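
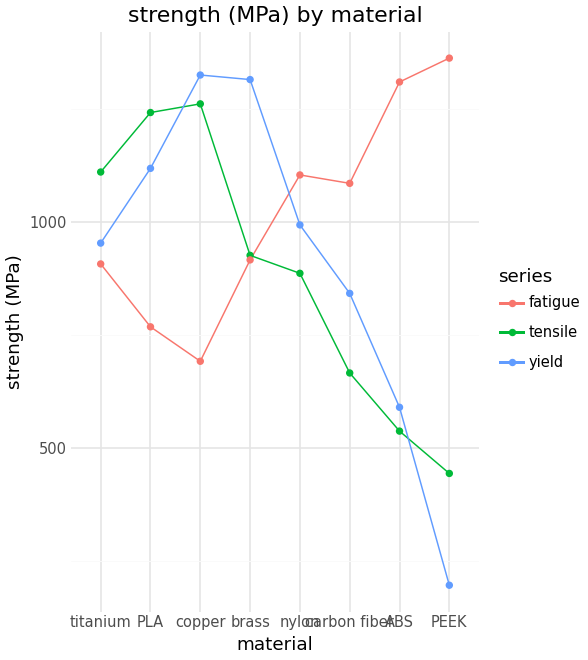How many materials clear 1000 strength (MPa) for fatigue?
Above 1000: nylon, carbon fiber, ABS, PEEK.

4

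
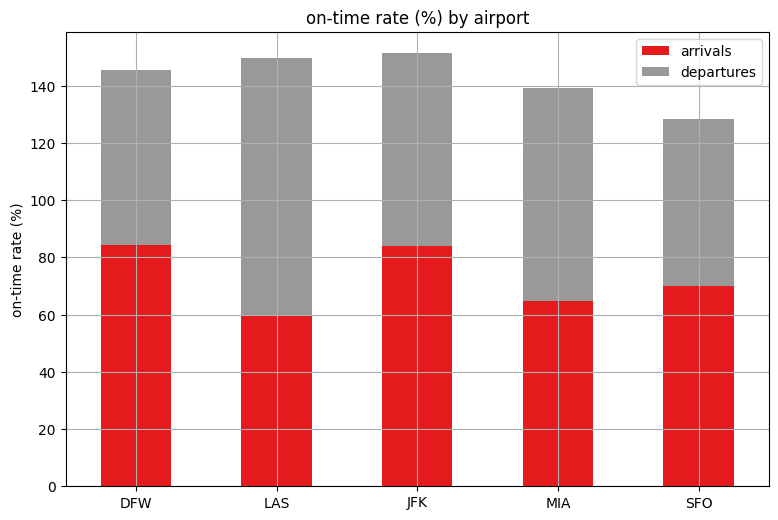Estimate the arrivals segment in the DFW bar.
arrivals top ≈ 80, bottom ≈ 0; segment ≈ 80.

≈ 80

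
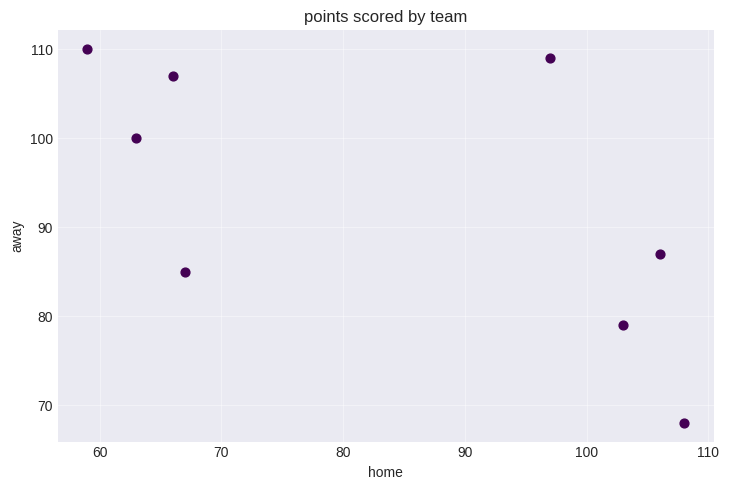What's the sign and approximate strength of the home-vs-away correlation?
Points are negatively correlated; moderate (|r| ≈ 0.6).

negative, moderate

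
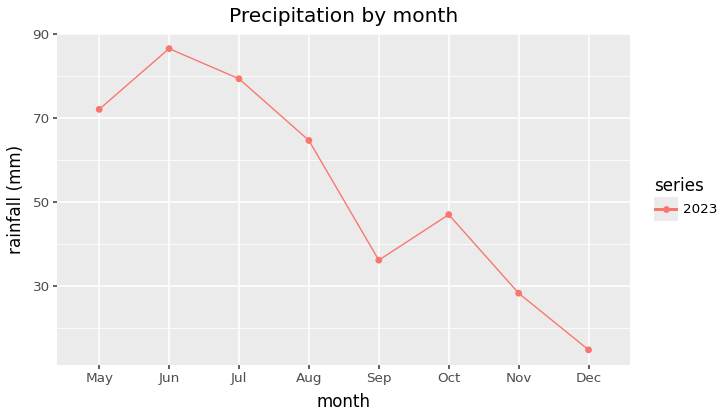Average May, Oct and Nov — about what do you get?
≈ 50

(70 + 50 + 30) / 3 ≈ 50.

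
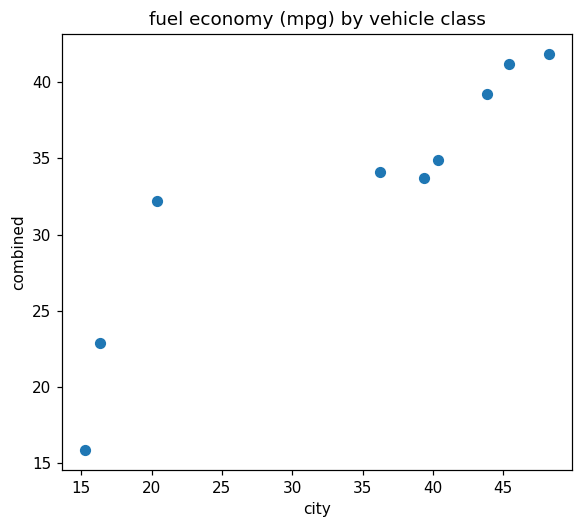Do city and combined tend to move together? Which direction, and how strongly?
Points are positively correlated; strong (|r| ≈ 0.9).

positive, strong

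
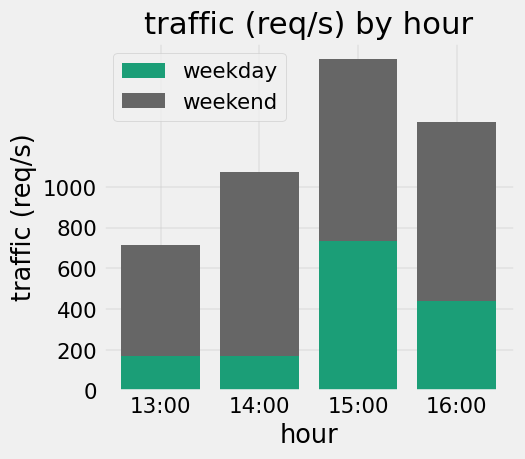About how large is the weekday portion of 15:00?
weekday top ≈ 800, bottom ≈ 0; segment ≈ 800.

≈ 800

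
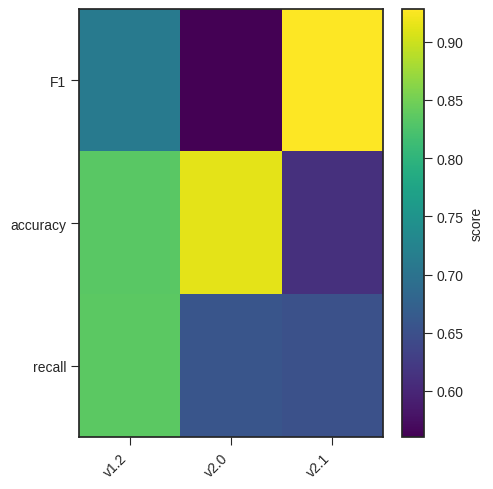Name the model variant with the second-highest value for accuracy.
v1.2

Top 3 for accuracy: v2.0 ≈ 0.90, v1.2 ≈ 0.85, v2.1 ≈ 0.60.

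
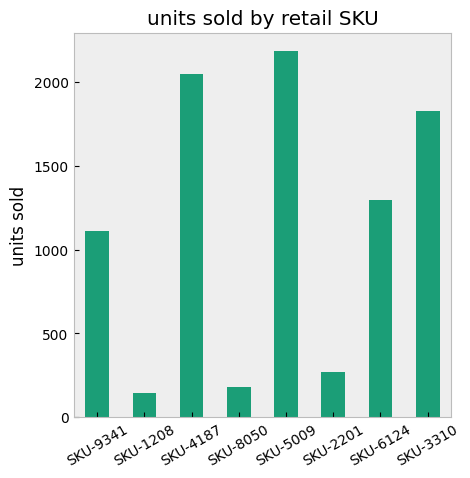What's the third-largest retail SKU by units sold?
SKU-3310

Top 4: SKU-5009 ≈ 2200, SKU-4187 ≈ 2000, SKU-3310 ≈ 1800, SKU-6124 ≈ 1200.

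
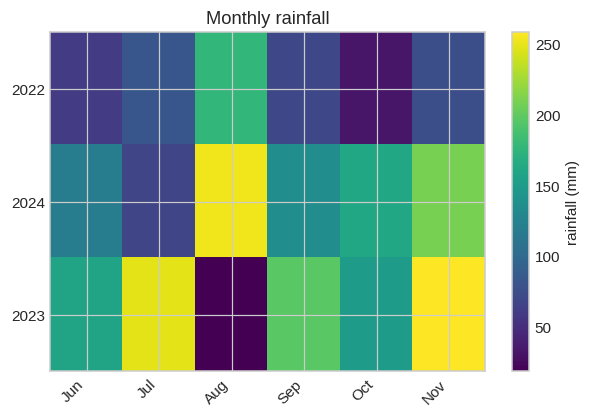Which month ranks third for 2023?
Sep

Top 4 for 2023: Nov ≈ 260, Jul ≈ 240, Sep ≈ 200, Jun ≈ 160.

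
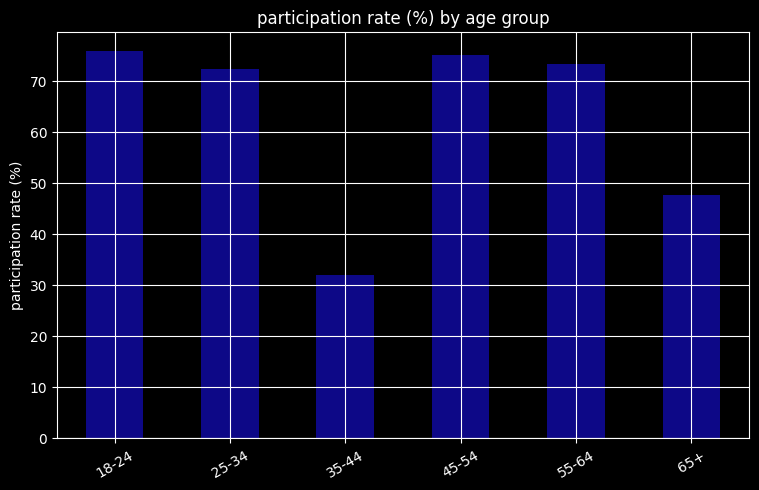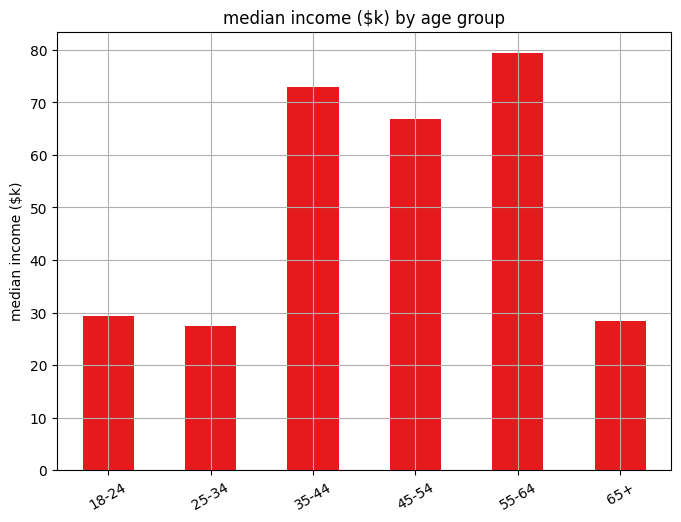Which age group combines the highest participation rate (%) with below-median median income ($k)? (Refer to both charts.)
Chart 2 median median income ($k) ≈ 50; below-median age groups: 18-24, 25-34, 65+. Among those, 18-24 has the highest participation rate (%) (≈ 80).

18-24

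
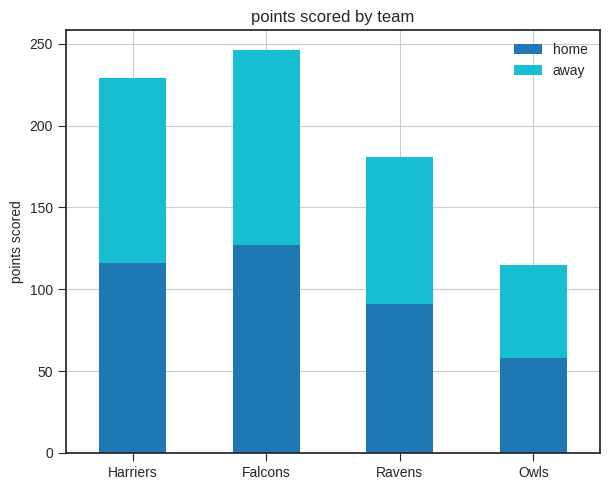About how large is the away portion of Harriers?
away top ≈ 225, bottom ≈ 125; segment ≈ 100.

≈ 100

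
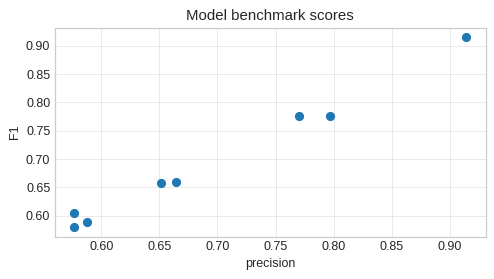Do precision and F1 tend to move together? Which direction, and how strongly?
positive, strong

Points are positively correlated; strong (|r| ≈ 1.0).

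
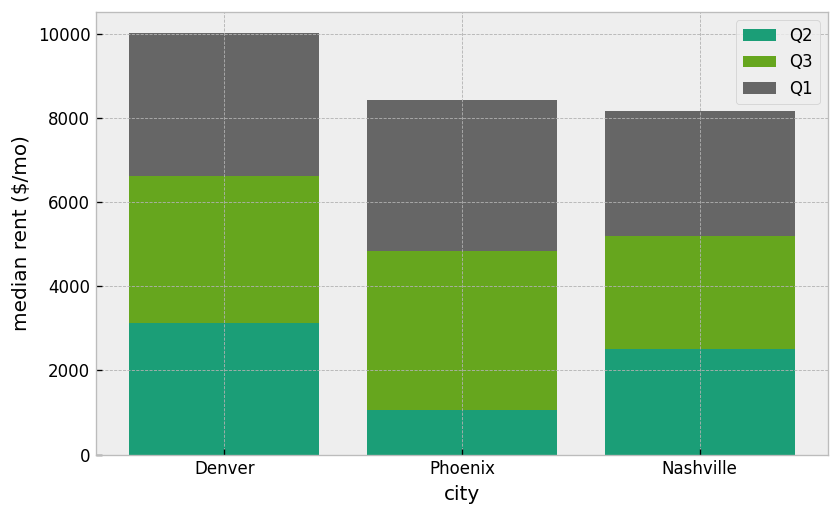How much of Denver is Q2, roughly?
≈ 3000

Q2 top ≈ 3000, bottom ≈ 0; segment ≈ 3000.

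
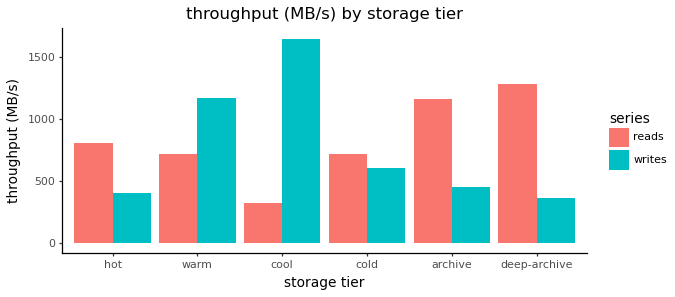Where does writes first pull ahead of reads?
warm

hot: writes ≈ 400 vs reads ≈ 800 (not yet); warm: writes ≈ 1200 vs reads ≈ 800 (first crossover).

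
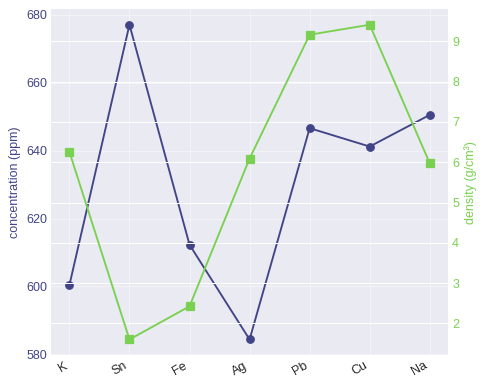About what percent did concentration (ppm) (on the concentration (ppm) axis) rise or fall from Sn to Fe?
≈ -10.3%

Sn ≈ 680, Fe ≈ 610; (610 − 680) / 680 ≈ -10.3%.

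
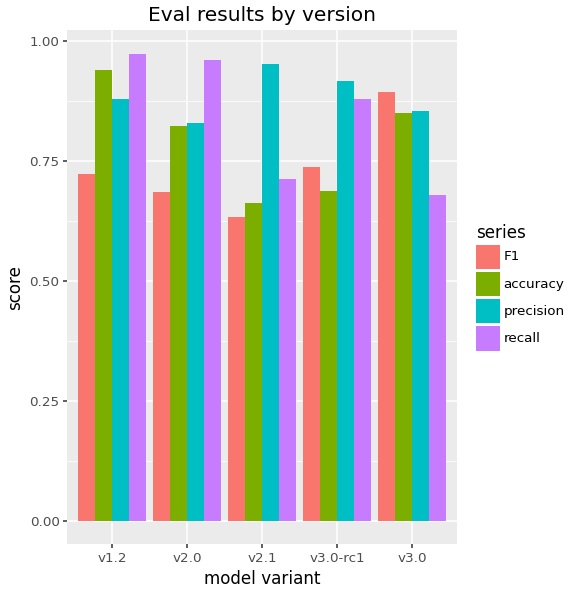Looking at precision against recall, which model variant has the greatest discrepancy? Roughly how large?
v2.1: precision ≈ 1.0, recall ≈ 0.7 → gap ≈ 0.3. Next-largest (v3.0) is only ≈ 0.2.

v2.1, ≈ 0.3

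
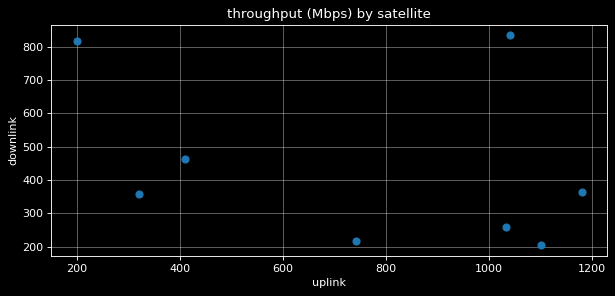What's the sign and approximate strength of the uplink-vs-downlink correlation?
negative, weak

Points are negatively correlated; weak (|r| ≈ 0.3).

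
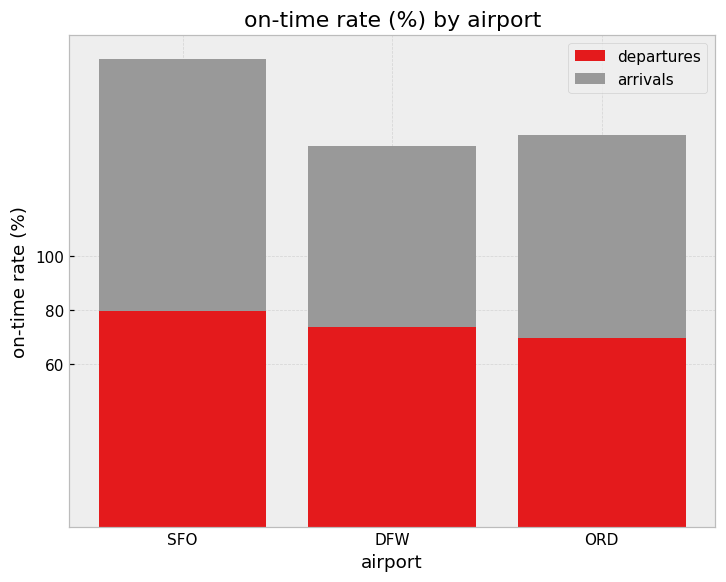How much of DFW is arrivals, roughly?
arrivals top ≈ 140, bottom ≈ 80; segment ≈ 60.

≈ 60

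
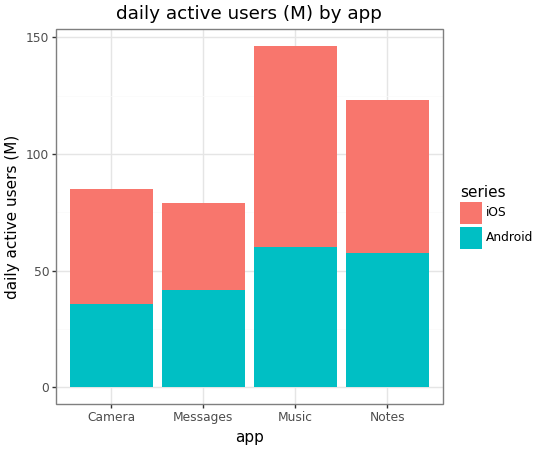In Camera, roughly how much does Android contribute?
Android top ≈ 40, bottom ≈ 0; segment ≈ 40.

≈ 40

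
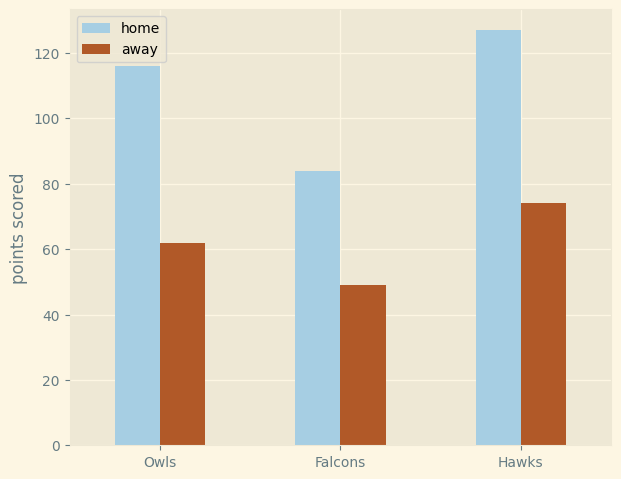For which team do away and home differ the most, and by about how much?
Owls: away ≈ 60, home ≈ 120 → gap ≈ 60. Next-largest (Hawks) is only ≈ 40.

Owls, ≈ 60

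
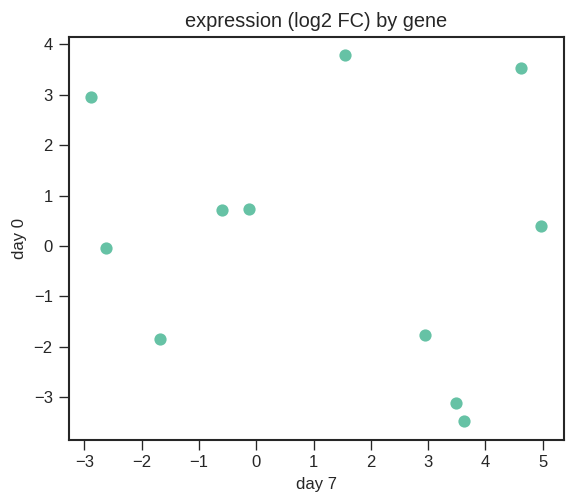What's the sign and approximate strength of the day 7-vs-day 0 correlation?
Points are roughly uncorrelated; weak (|r| ≈ 0.2).

no clear correlation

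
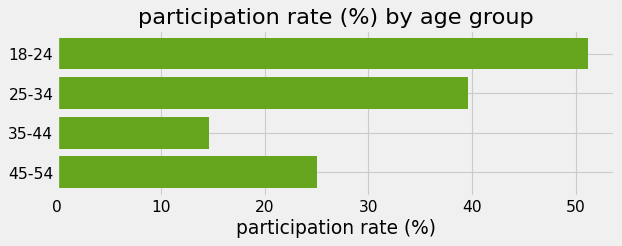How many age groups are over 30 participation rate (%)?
Above 30: 18-24, 25-34.

2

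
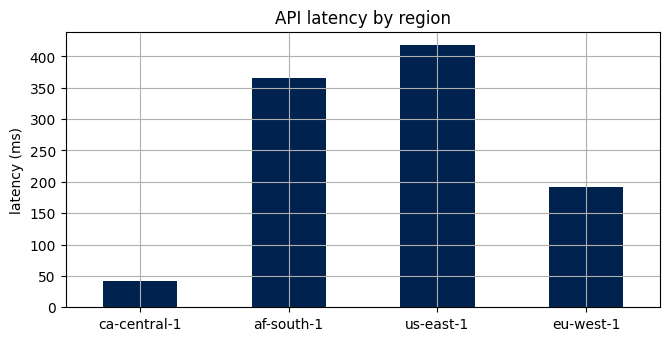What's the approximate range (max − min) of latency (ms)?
≈ 350

Max us-east-1 ≈ 400, min ca-central-1 ≈ 50; range ≈ 350.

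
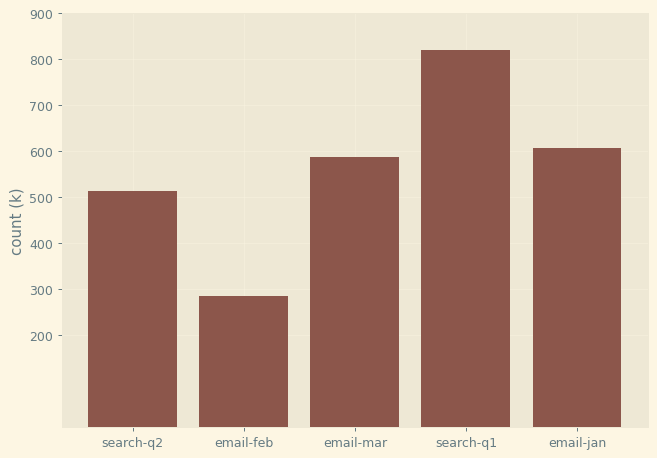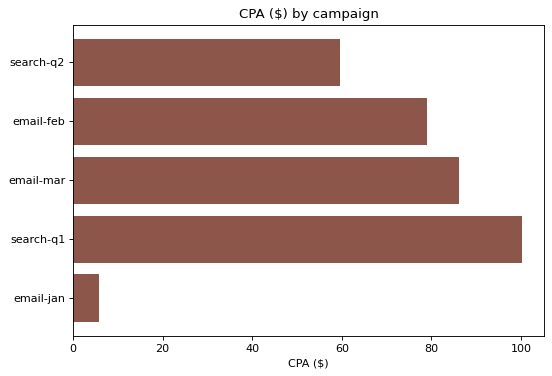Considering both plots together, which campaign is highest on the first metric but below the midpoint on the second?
email-jan

Chart 2 median CPA ($) ≈ 80; below-median campaigns: search-q2, email-jan. Among those, email-jan has the highest count (k) (≈ 600).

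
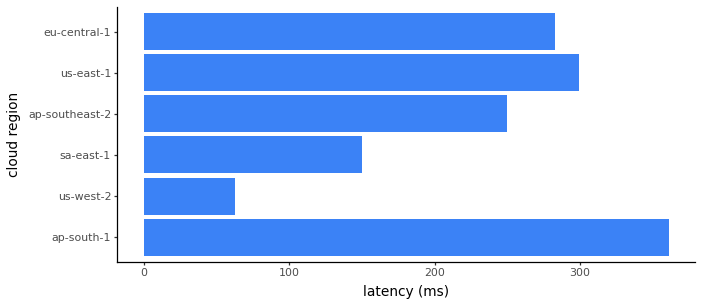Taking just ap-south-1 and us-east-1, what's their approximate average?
(350 + 300) / 2 ≈ 325.

≈ 325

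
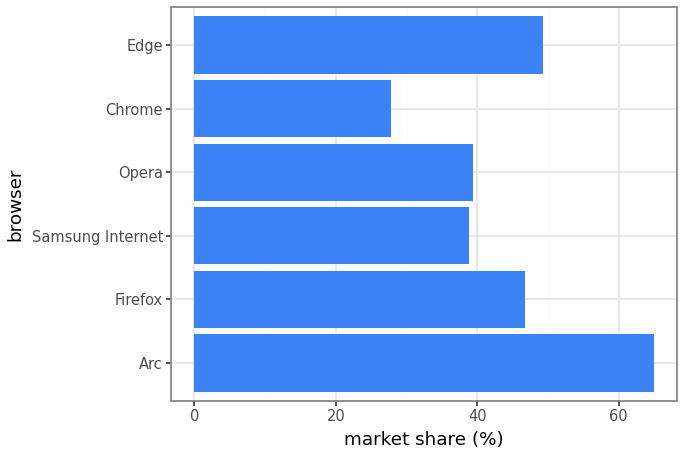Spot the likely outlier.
Arc ≈ 60; the rest sit between ≈ 30 and ≈ 50.

Arc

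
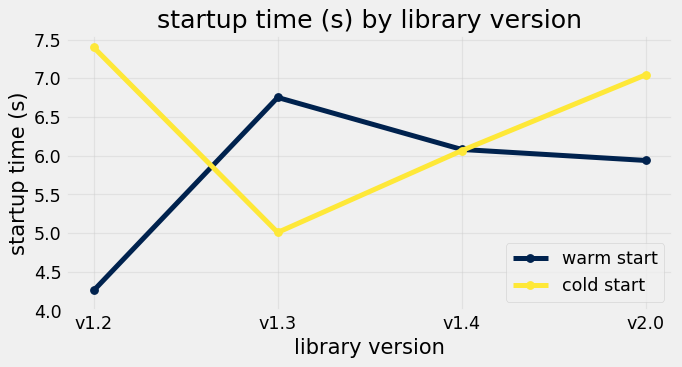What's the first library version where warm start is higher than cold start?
v1.2: warm start ≈ 4.5 vs cold start ≈ 7.5 (not yet); v1.3: warm start ≈ 7.0 vs cold start ≈ 5.0 (first crossover).

v1.3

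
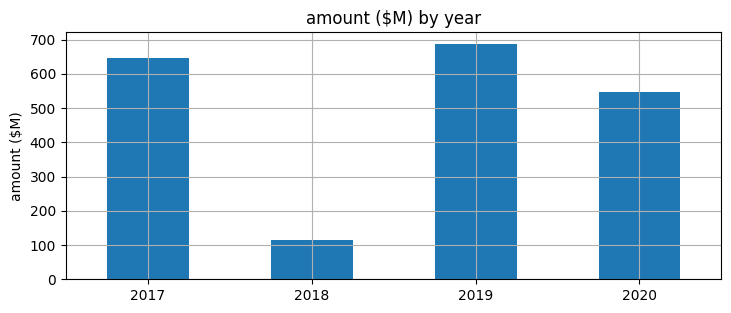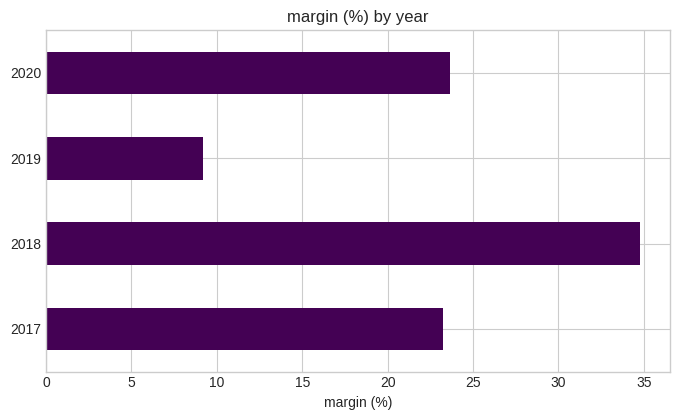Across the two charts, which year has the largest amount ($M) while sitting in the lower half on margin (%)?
Chart 2 median margin (%) ≈ 25; below-median years: 2017, 2019. Among those, 2019 has the highest amount ($M) (≈ 700).

2019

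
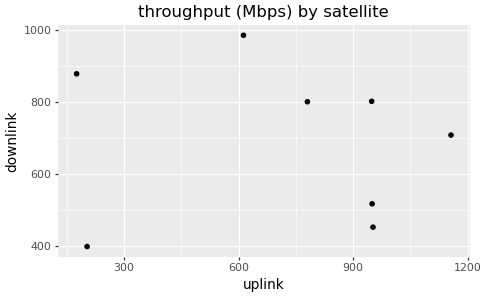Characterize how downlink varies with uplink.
no clear correlation

Points are roughly uncorrelated; weak (|r| ≈ 0.1).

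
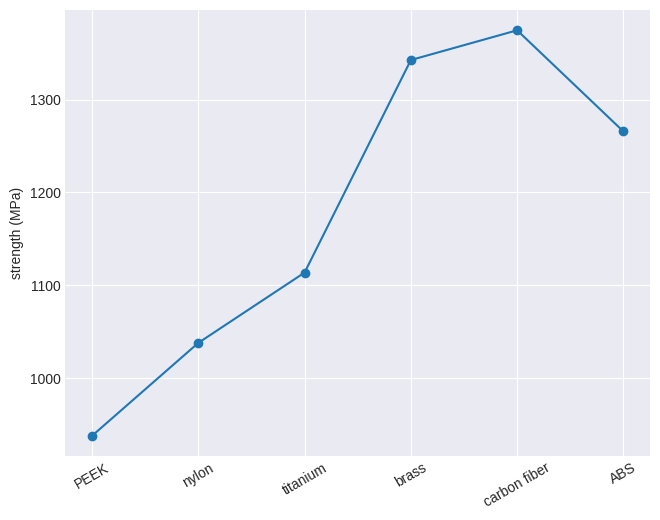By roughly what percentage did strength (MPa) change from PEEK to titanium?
PEEK ≈ 950, titanium ≈ 1100; (1100 − 950) / 950 ≈ +15.8%.

≈ +15.8%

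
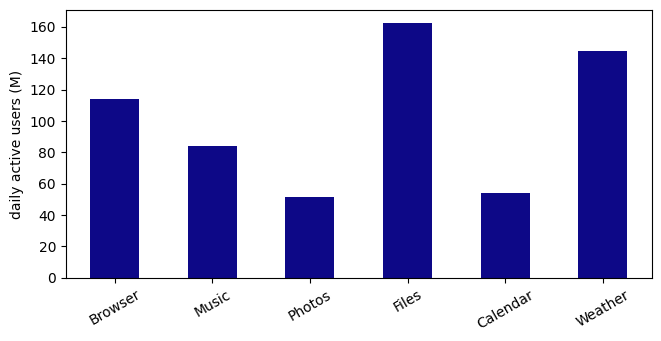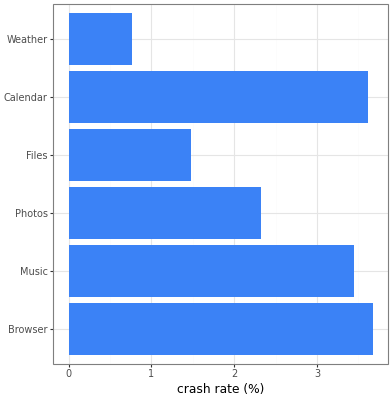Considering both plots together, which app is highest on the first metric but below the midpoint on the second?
Chart 2 median crash rate (%) ≈ 3; below-median apps: Photos, Files, Weather. Among those, Files has the highest daily active users (M) (≈ 160).

Files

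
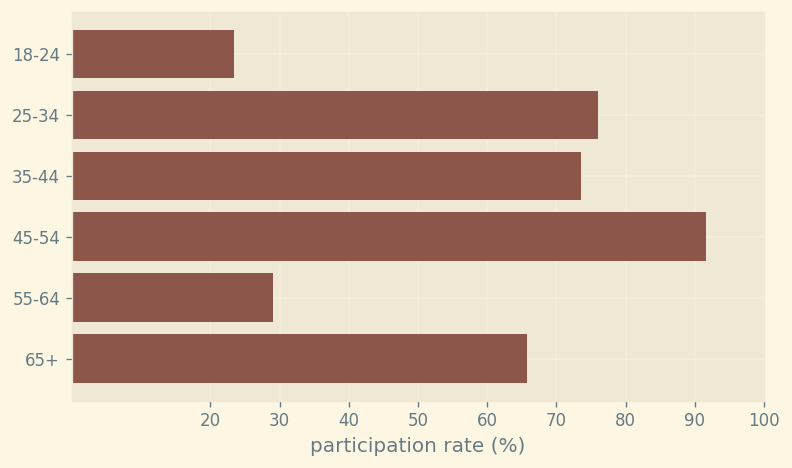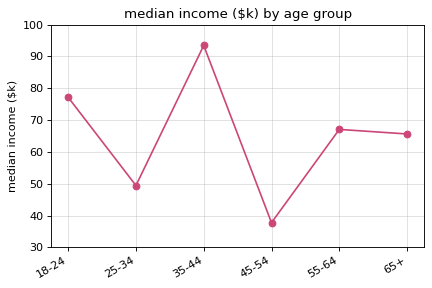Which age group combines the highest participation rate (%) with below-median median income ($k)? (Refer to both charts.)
Chart 2 median median income ($k) ≈ 70; below-median age groups: 25-34, 45-54, 65+. Among those, 45-54 has the highest participation rate (%) (≈ 90).

45-54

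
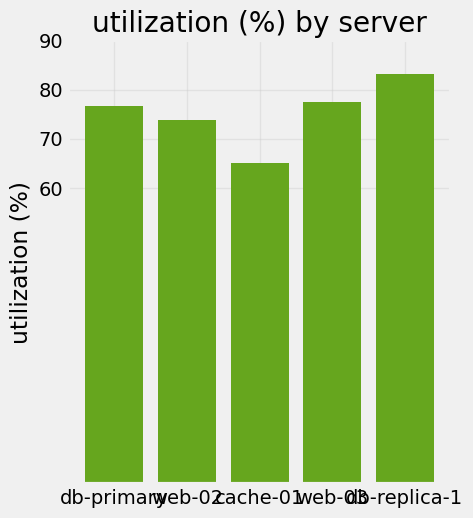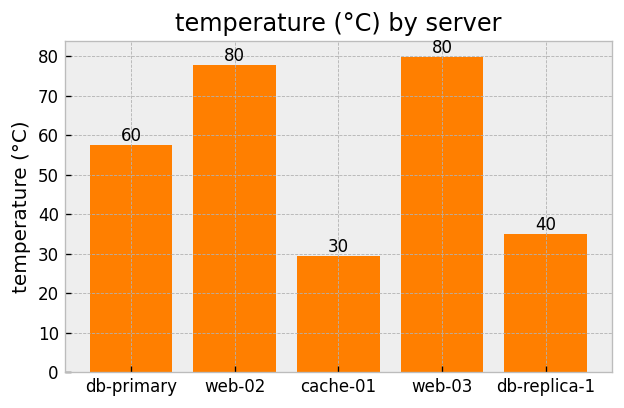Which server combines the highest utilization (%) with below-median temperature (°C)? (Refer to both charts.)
Chart 2 median temperature (°C) ≈ 60; below-median servers: cache-01, db-replica-1. Among those, db-replica-1 has the highest utilization (%) (≈ 80).

db-replica-1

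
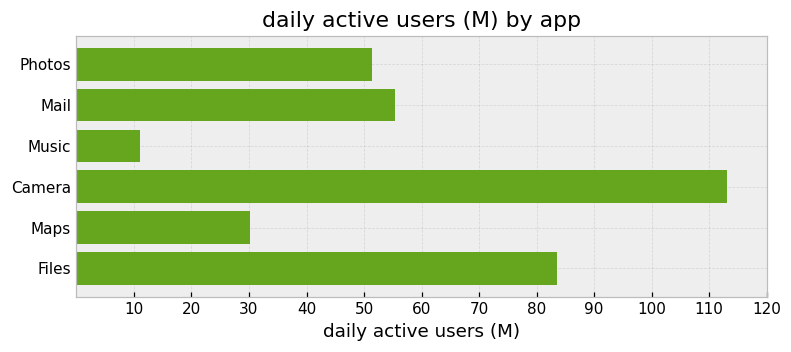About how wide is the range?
Max Camera ≈ 110, min Music ≈ 10; range ≈ 100.

≈ 100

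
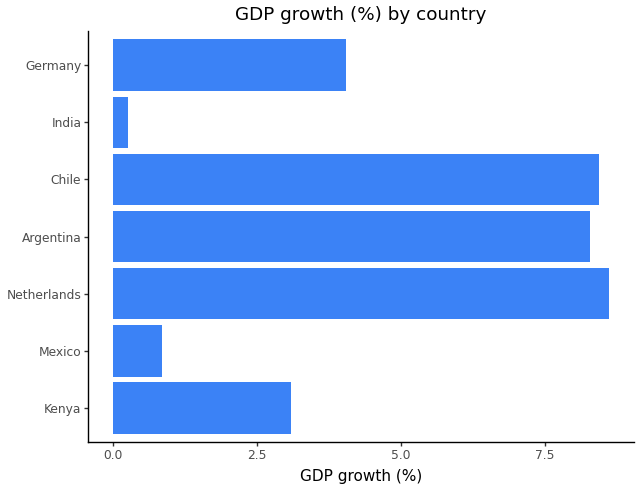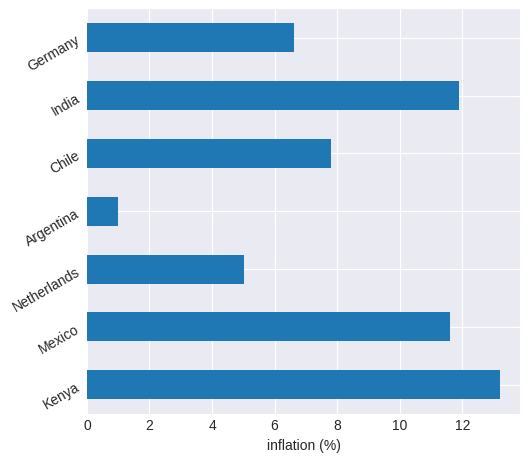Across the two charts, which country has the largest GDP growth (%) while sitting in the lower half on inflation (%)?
Netherlands

Chart 2 median inflation (%) ≈ 8; below-median countries: Netherlands, Argentina, Germany. Among those, Netherlands has the highest GDP growth (%) (≈ 9).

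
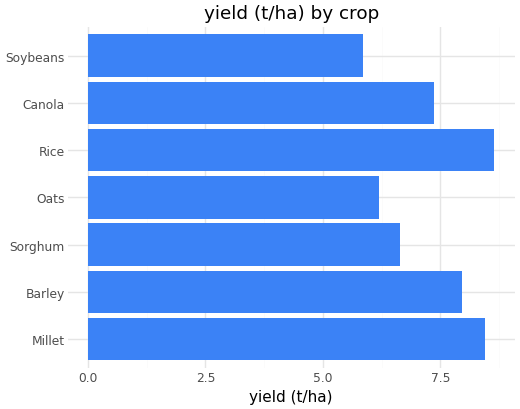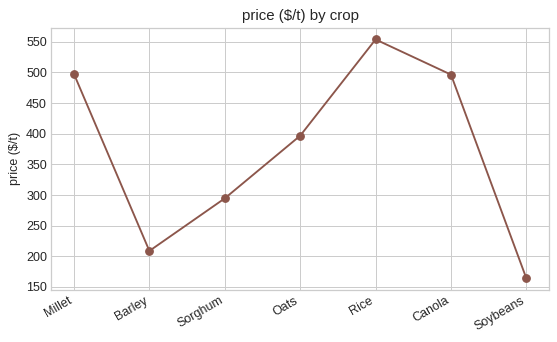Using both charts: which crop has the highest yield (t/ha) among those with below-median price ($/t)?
Barley

Chart 2 median price ($/t) ≈ 400; below-median crops: Barley, Sorghum, Soybeans. Among those, Barley has the highest yield (t/ha) (≈ 8).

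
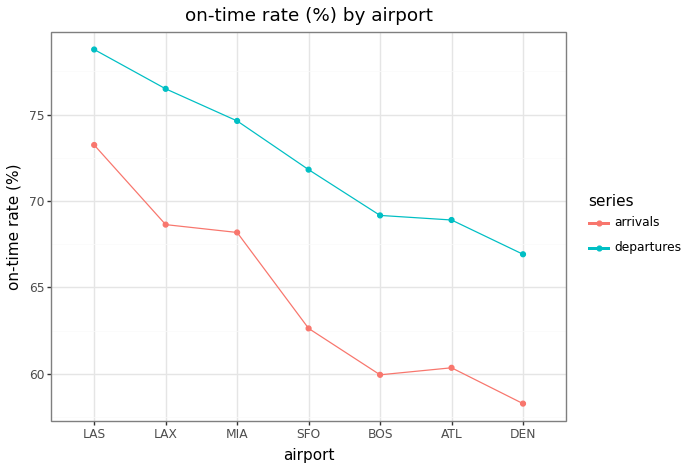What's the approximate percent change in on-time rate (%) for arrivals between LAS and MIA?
≈ -8.1%

LAS ≈ 74, MIA ≈ 68; (68 − 74) / 74 ≈ -8.1%.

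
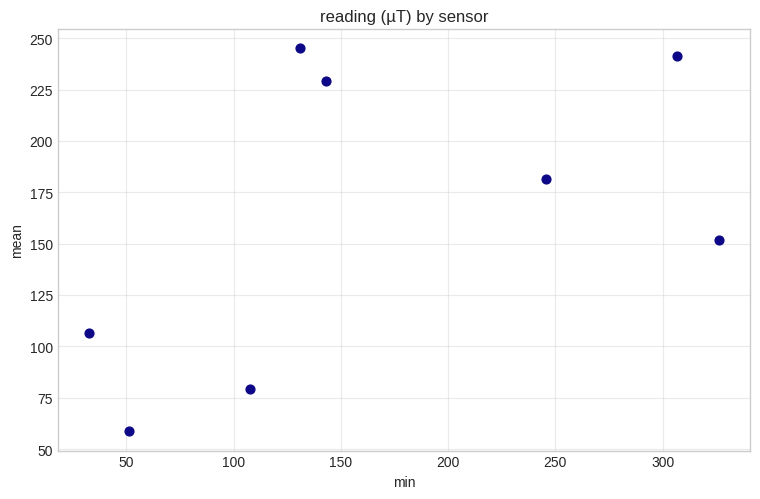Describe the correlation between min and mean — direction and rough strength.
positive, moderate

Points are positively correlated; moderate (|r| ≈ 0.5).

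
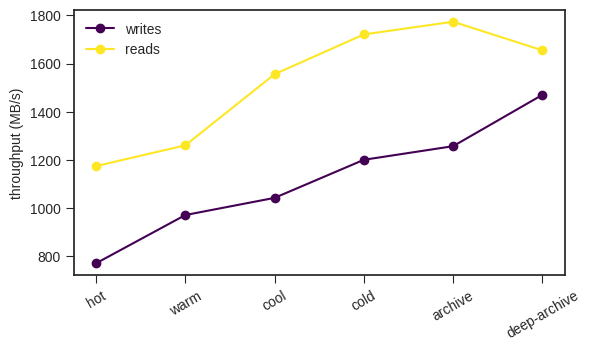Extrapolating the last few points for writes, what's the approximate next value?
Last three: 1200, 1300, 1500 → slope ≈ 150/step → next ≈ 1650.

≈ 1650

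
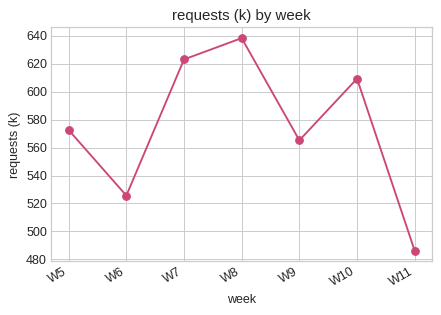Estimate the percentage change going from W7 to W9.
≈ -9.7%

W7 ≈ 620, W9 ≈ 560; (560 − 620) / 620 ≈ -9.7%.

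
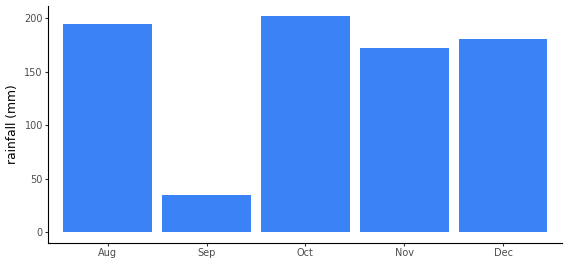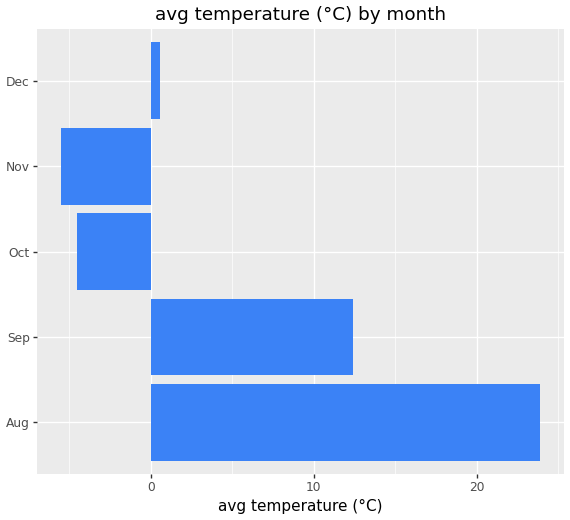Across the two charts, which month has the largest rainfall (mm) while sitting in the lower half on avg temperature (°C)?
Oct

Chart 2 median avg temperature (°C) ≈ 0; below-median months: Oct, Nov. Among those, Oct has the highest rainfall (mm) (≈ 200).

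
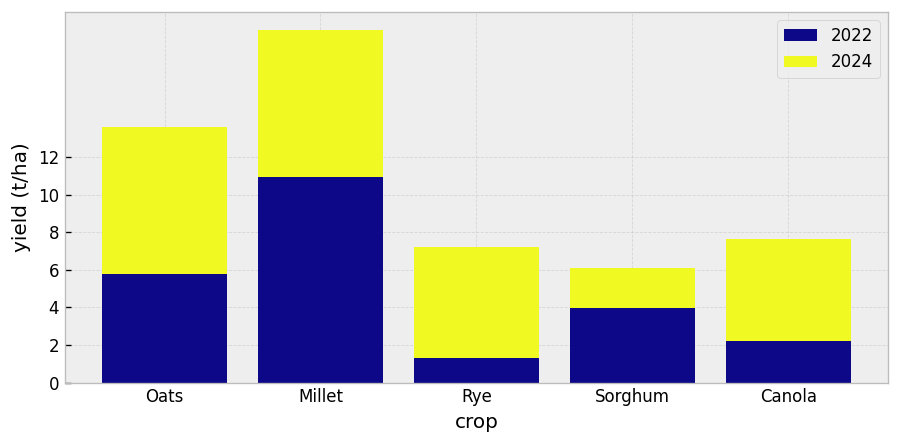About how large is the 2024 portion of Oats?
≈ 8

2024 top ≈ 14, bottom ≈ 6; segment ≈ 8.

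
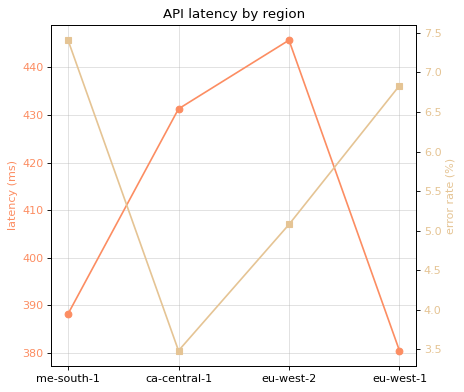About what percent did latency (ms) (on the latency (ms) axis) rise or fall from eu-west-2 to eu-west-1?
eu-west-2 ≈ 450, eu-west-1 ≈ 380; (380 − 450) / 450 ≈ -15.6%.

≈ -15.6%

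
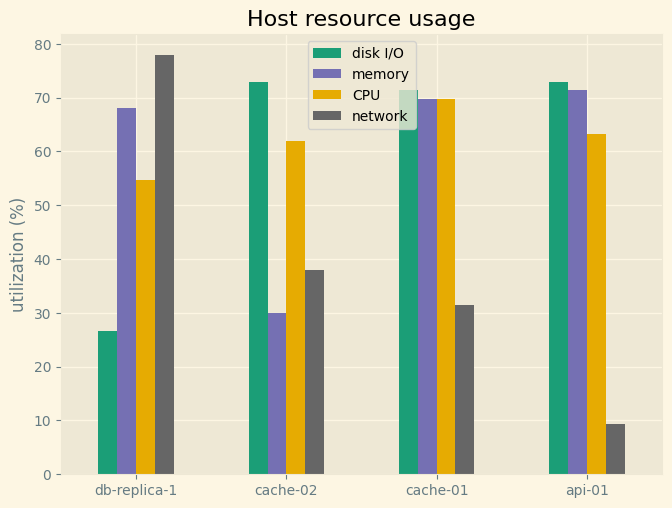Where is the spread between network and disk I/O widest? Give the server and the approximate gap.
api-01: network ≈ 10, disk I/O ≈ 70 → gap ≈ 60. Next-largest (db-replica-1) is only ≈ 50.

api-01, ≈ 60 %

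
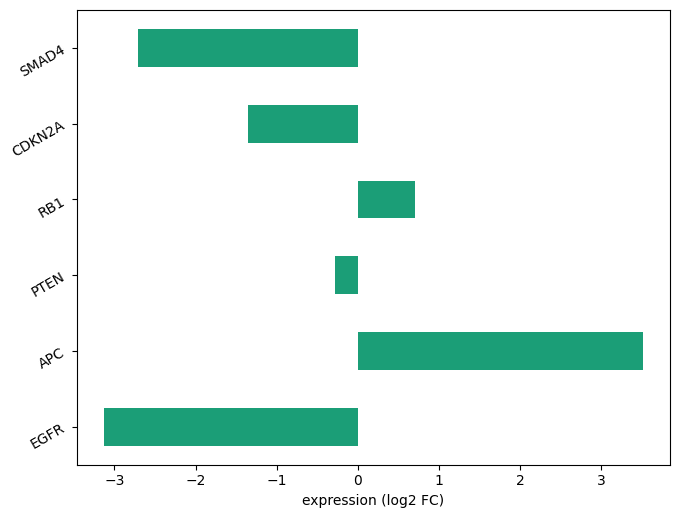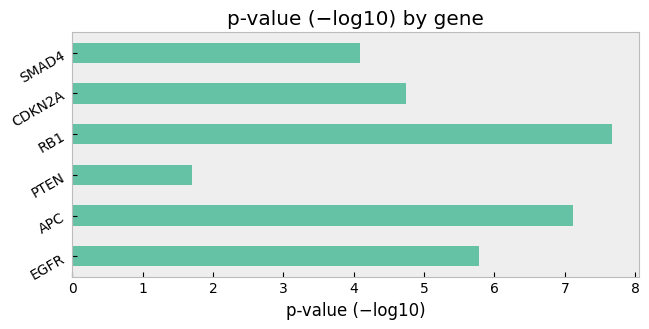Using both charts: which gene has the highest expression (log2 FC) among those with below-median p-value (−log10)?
Chart 2 median p-value (−log10) ≈ 5; below-median genes: PTEN, CDKN2A, SMAD4. Among those, PTEN has the highest expression (log2 FC) (≈ -0.5).

PTEN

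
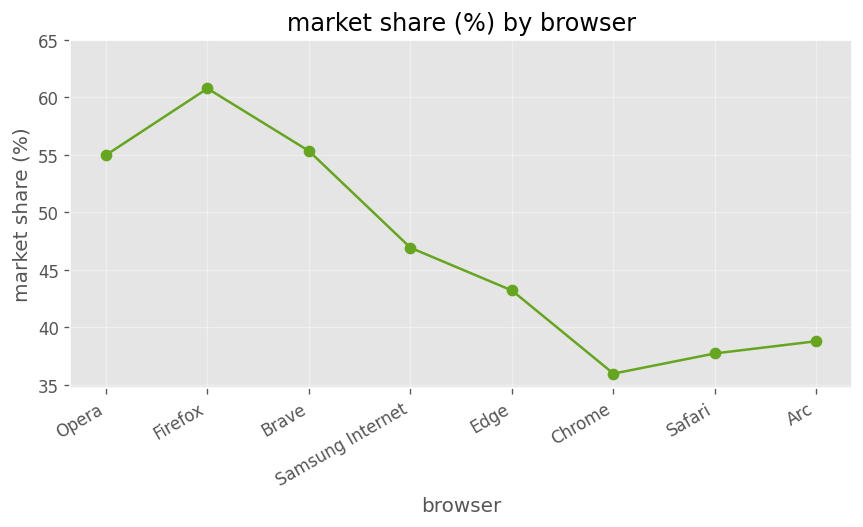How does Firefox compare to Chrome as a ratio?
Firefox ≈ 60, Chrome ≈ 35; 60/35 ≈ 1.71.

≈ 1.71×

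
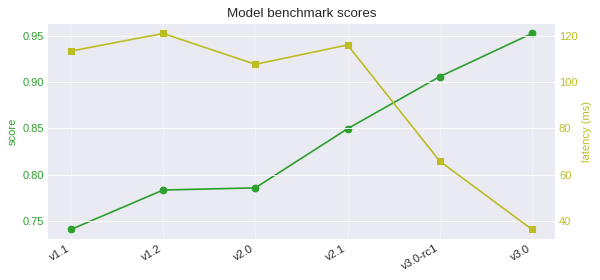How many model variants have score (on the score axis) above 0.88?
2

Above 0.88: v3.0-rc1, v3.0.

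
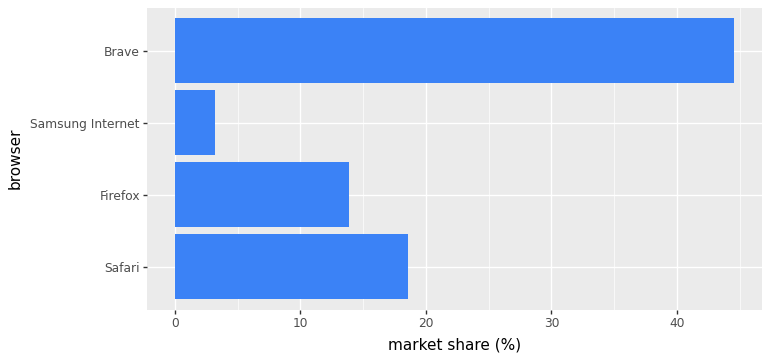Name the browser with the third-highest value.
Firefox

Top 4: Brave ≈ 45, Safari ≈ 20, Firefox ≈ 15, Samsung Internet ≈ 5.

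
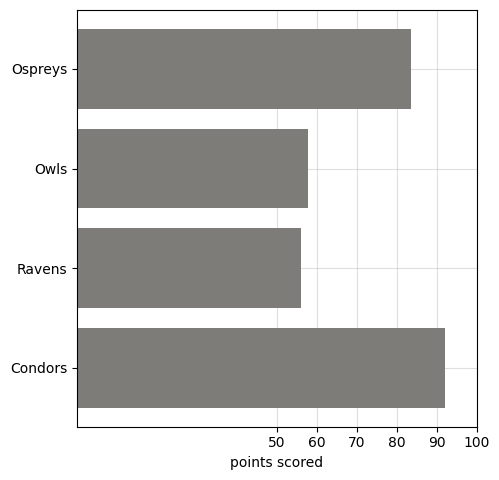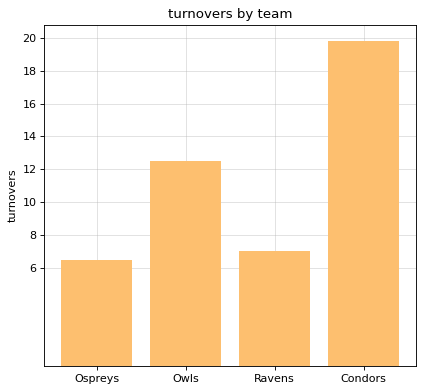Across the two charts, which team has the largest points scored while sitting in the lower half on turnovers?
Ospreys

Chart 2 median turnovers ≈ 10; below-median teams: Ospreys, Ravens. Among those, Ospreys has the highest points scored (≈ 80).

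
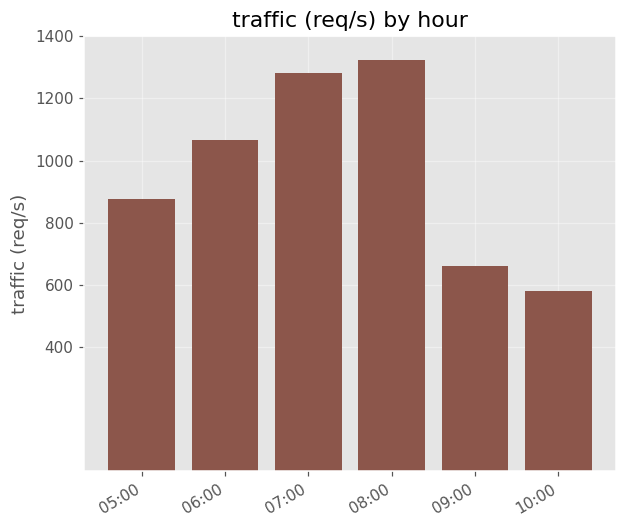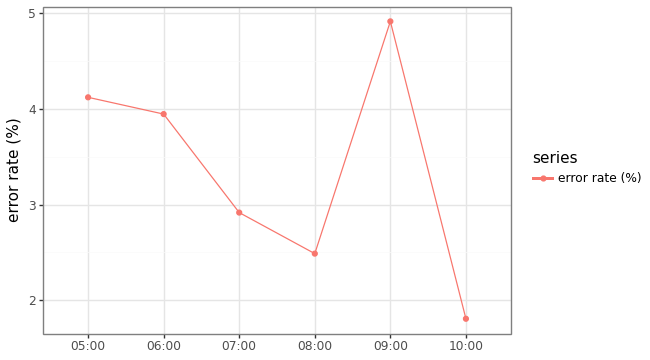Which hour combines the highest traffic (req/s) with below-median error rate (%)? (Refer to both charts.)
Chart 2 median error rate (%) ≈ 3.5; below-median hours: 07:00, 08:00, 10:00. Among those, 08:00 has the highest traffic (req/s) (≈ 1400).

08:00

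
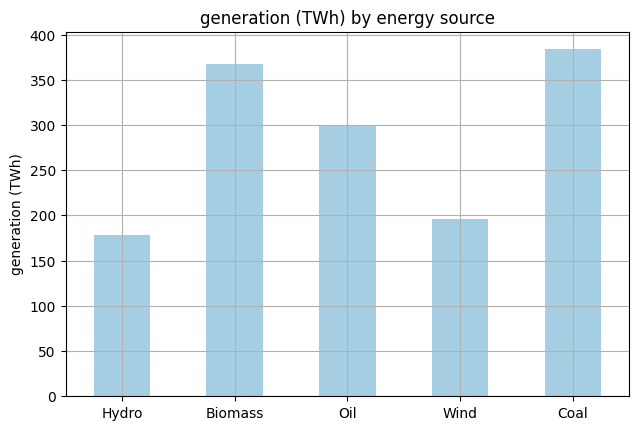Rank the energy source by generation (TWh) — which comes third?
Oil

Top 4: Coal ≈ 400, Biomass ≈ 350, Oil ≈ 300, Wind ≈ 200.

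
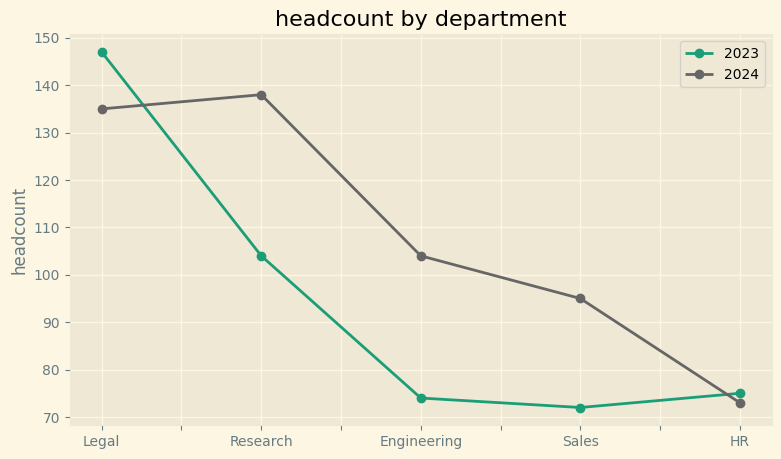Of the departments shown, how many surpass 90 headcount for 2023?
2

Above 90: Legal, Research.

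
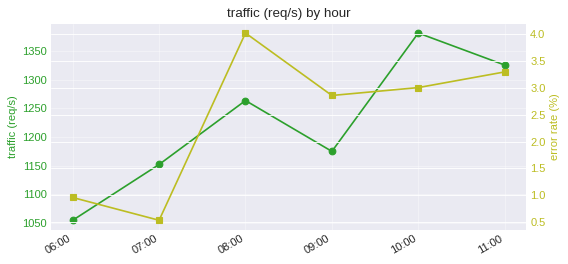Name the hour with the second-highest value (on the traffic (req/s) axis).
11:00

Top 3 (on the traffic (req/s) axis): 10:00 ≈ 1400, 11:00 ≈ 1350, 08:00 ≈ 1250.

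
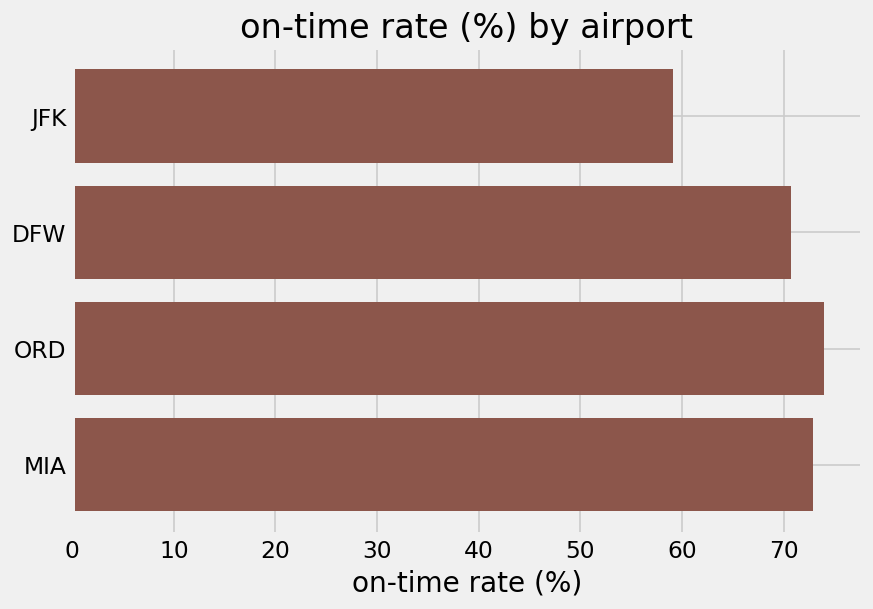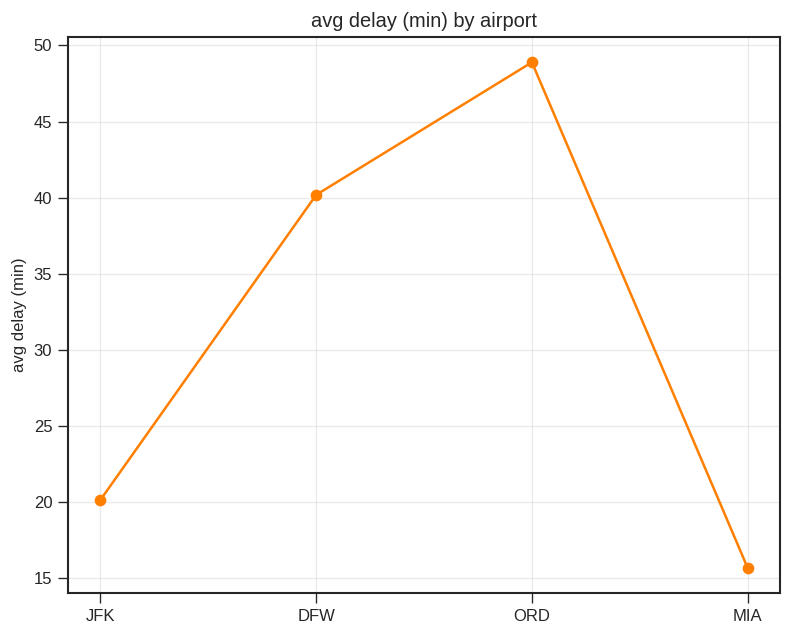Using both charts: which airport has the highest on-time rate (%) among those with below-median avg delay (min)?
MIA

Chart 2 median avg delay (min) ≈ 30; below-median airports: JFK, MIA. Among those, MIA has the highest on-time rate (%) (≈ 70).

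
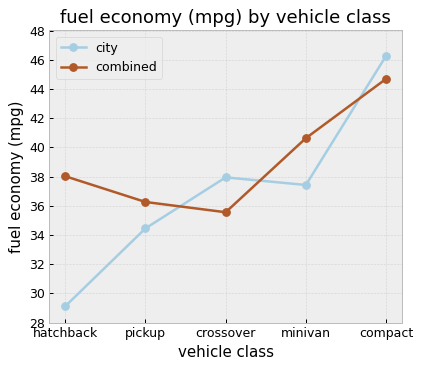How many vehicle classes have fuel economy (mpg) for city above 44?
1

Above 44: compact.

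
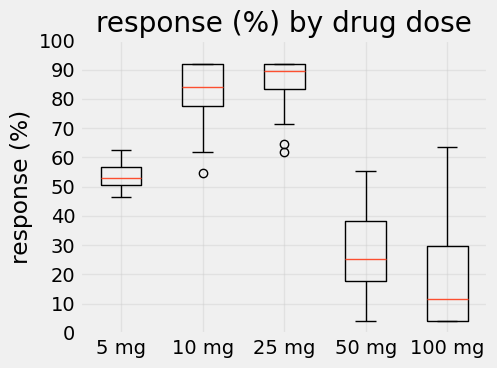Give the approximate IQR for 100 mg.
≈ 30

Q3 ≈ 30, Q1 ≈ 0; IQR ≈ 30.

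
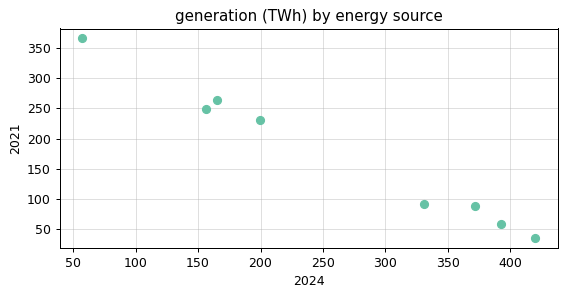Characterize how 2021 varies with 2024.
Points are negatively correlated; strong (|r| ≈ 1.0).

negative, strong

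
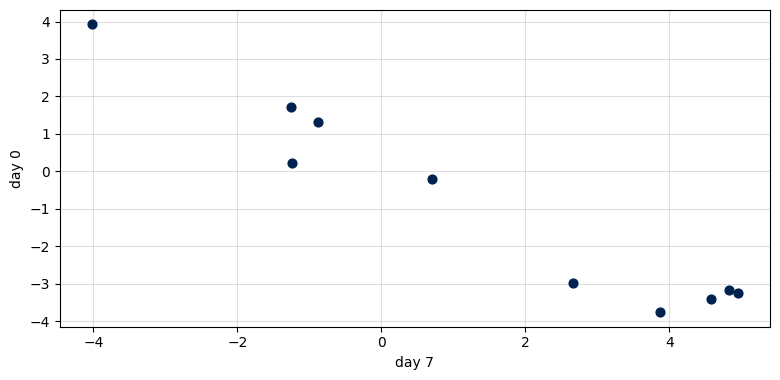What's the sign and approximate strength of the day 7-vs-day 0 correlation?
negative, strong

Points are negatively correlated; strong (|r| ≈ 1.0).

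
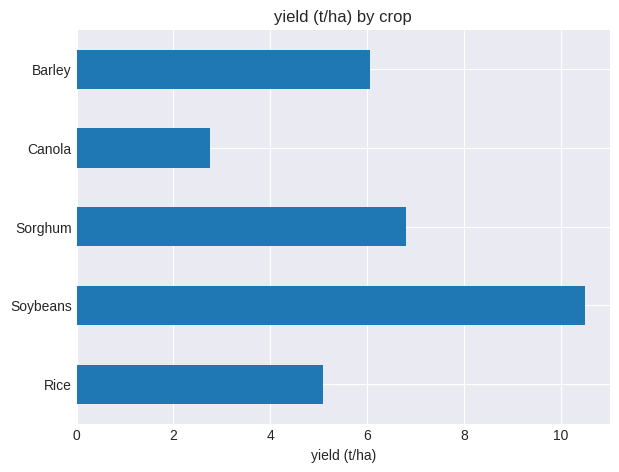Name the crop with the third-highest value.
Top 4: Soybeans ≈ 10, Sorghum ≈ 7, Barley ≈ 6, Rice ≈ 5.

Barley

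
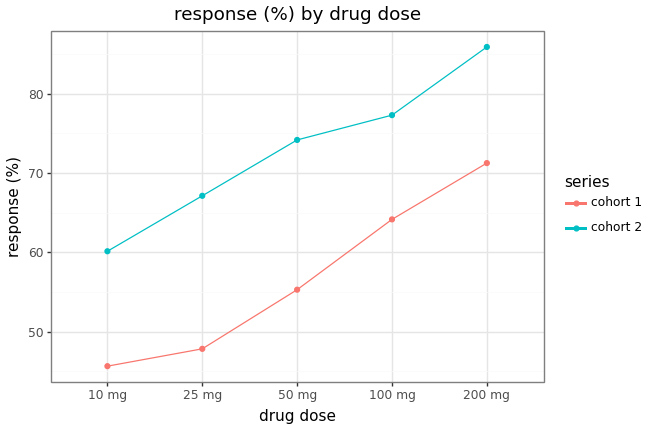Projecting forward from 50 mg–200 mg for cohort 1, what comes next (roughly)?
≈ 77.5

Last three: 55, 65, 70 → slope ≈ 7.5/step → next ≈ 77.5.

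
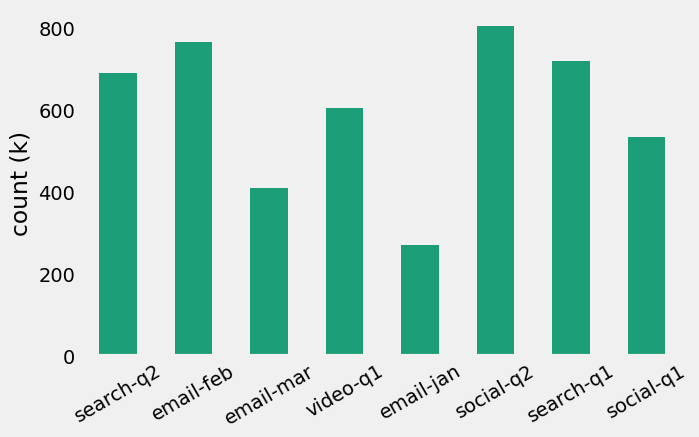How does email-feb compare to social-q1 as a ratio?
≈ 1.6×

email-feb ≈ 800, social-q1 ≈ 500; 800/500 ≈ 1.6.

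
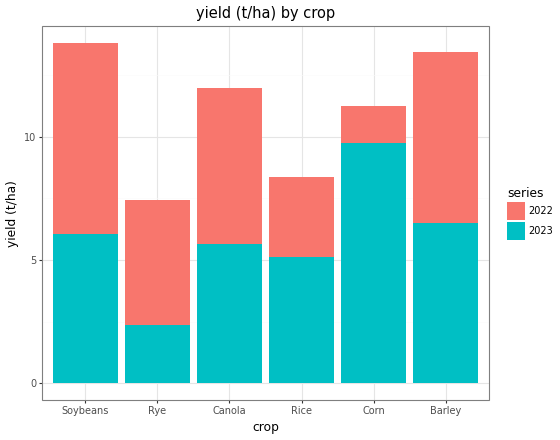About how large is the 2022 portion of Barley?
≈ 8

2022 top ≈ 14, bottom ≈ 6; segment ≈ 8.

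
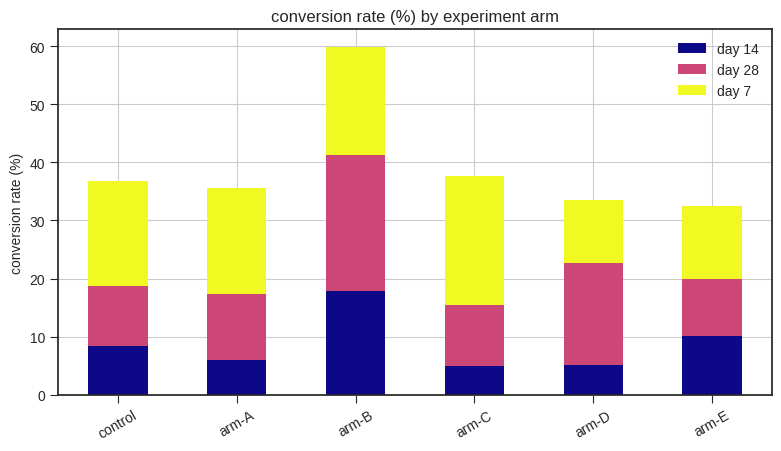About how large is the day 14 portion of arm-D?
≈ 5

day 14 top ≈ 5, bottom ≈ 0; segment ≈ 5.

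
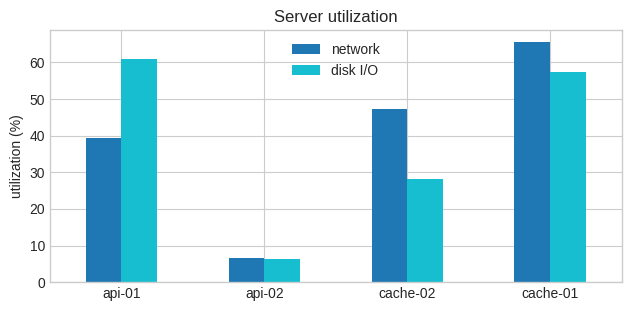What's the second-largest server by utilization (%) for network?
Top 3 for network: cache-01 ≈ 70, cache-02 ≈ 50, api-01 ≈ 40.

cache-02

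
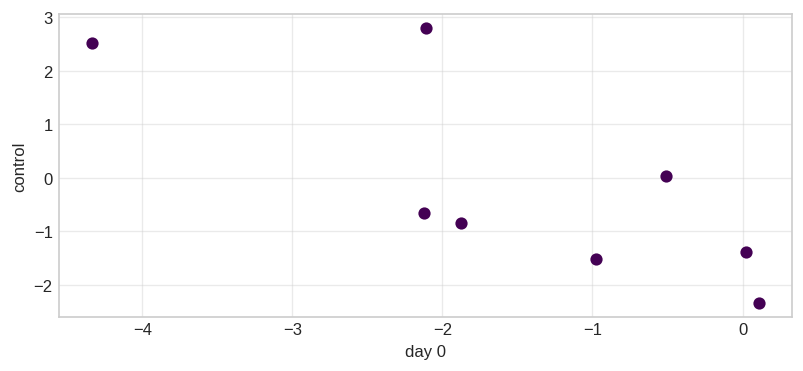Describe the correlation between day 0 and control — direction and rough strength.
Points are negatively correlated; strong (|r| ≈ 0.8).

negative, strong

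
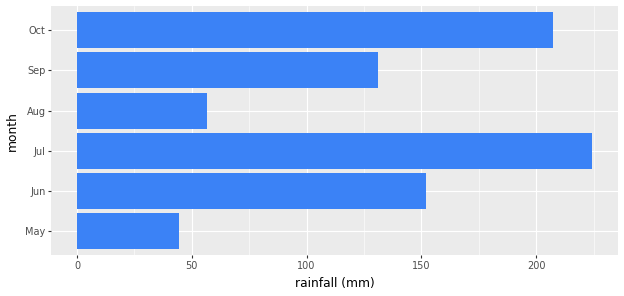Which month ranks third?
Top 4: Jul ≈ 220, Oct ≈ 200, Jun ≈ 160, Sep ≈ 140.

Jun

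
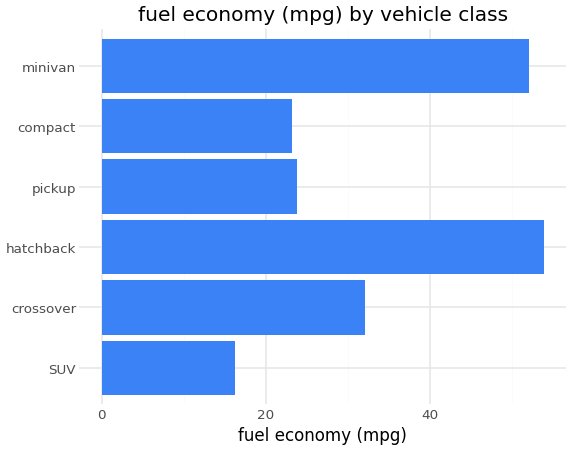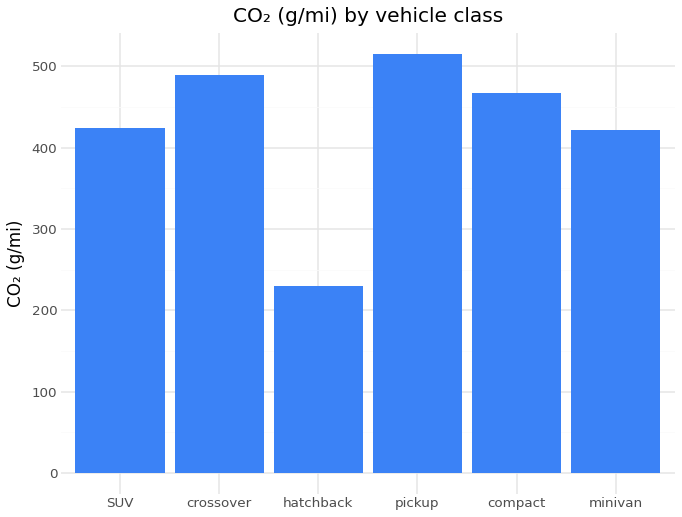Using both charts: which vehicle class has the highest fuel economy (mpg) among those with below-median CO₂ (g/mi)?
Chart 2 median CO₂ (g/mi) ≈ 450; below-median vehicle classes: SUV, hatchback, minivan. Among those, hatchback has the highest fuel economy (mpg) (≈ 55).

hatchback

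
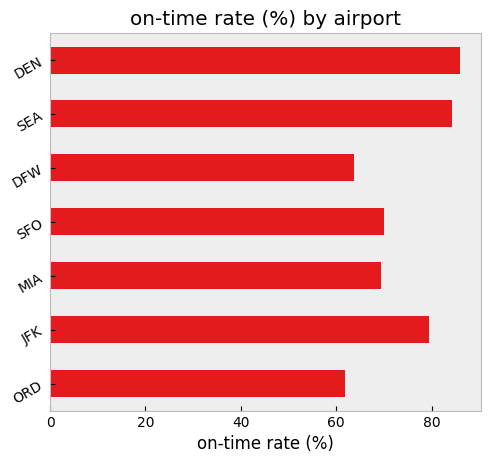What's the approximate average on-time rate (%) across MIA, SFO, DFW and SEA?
≈ 70

(70 + 70 + 60 + 80) / 4 ≈ 70.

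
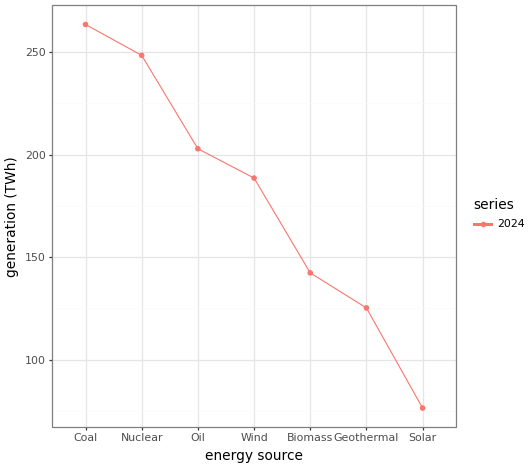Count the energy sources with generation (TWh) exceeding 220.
Above 220: Coal, Nuclear.

2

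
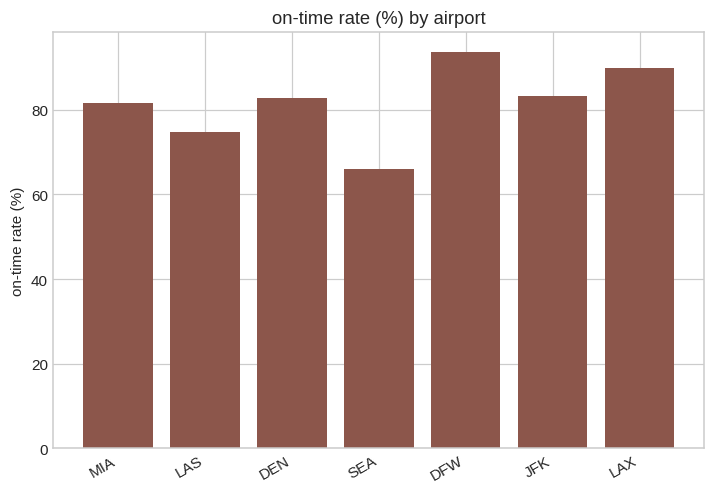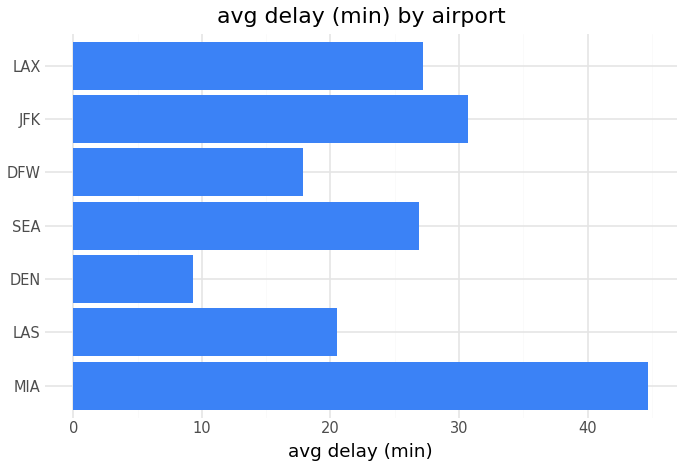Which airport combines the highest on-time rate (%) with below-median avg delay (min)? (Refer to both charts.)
Chart 2 median avg delay (min) ≈ 25; below-median airports: LAS, DEN, DFW. Among those, DFW has the highest on-time rate (%) (≈ 90).

DFW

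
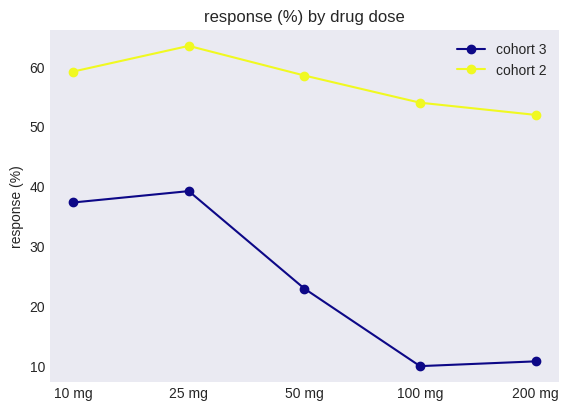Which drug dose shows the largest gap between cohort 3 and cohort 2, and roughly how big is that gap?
100 mg: cohort 3 ≈ 10, cohort 2 ≈ 55 → gap ≈ 45. Next-largest (200 mg) is only ≈ 40.

100 mg, ≈ 45 %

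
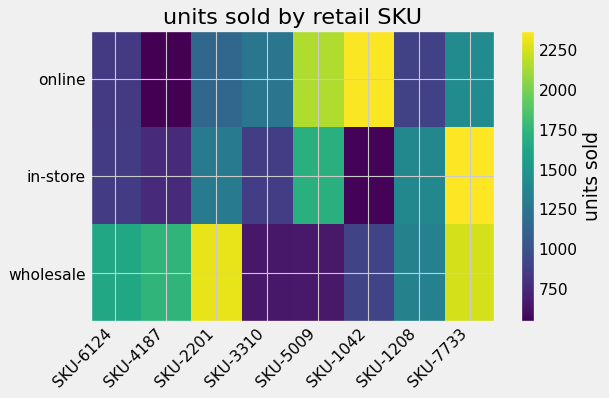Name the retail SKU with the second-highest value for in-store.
Top 3 for in-store: SKU-7733 ≈ 2400, SKU-5009 ≈ 1800, SKU-1208 ≈ 1400.

SKU-5009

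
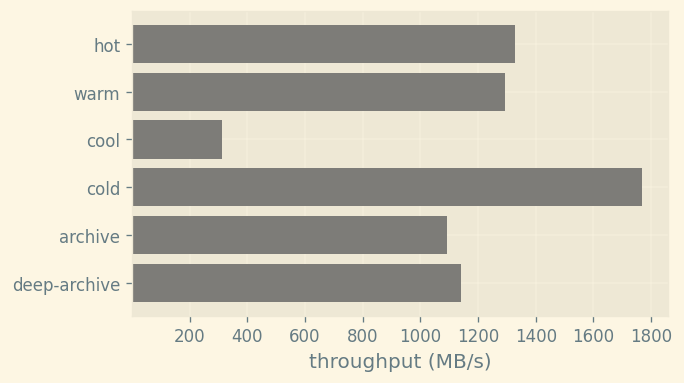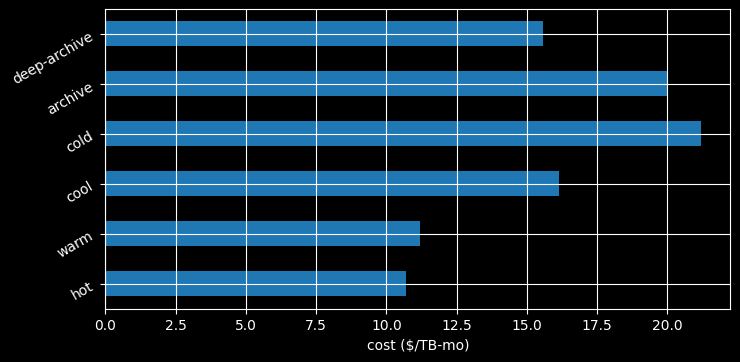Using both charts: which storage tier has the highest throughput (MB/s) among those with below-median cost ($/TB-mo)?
hot

Chart 2 median cost ($/TB-mo) ≈ 16; below-median storage tiers: hot, warm, deep-archive. Among those, hot has the highest throughput (MB/s) (≈ 1400).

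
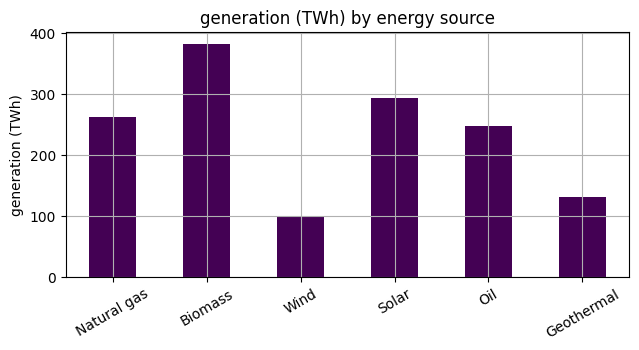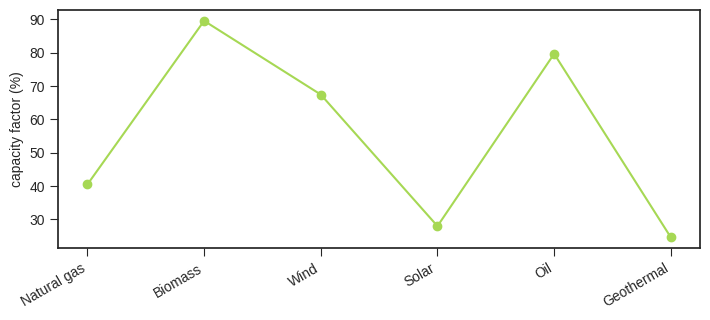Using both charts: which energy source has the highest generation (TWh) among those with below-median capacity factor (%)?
Chart 2 median capacity factor (%) ≈ 50; below-median energy sources: Natural gas, Solar, Geothermal. Among those, Solar has the highest generation (TWh) (≈ 300).

Solar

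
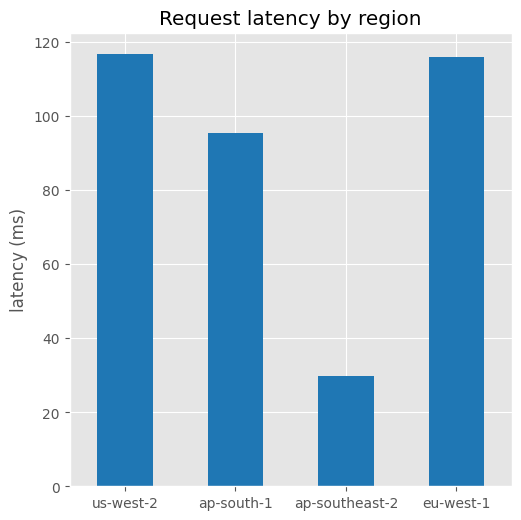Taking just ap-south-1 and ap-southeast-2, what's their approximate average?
≈ 65

(100 + 30) / 2 ≈ 65.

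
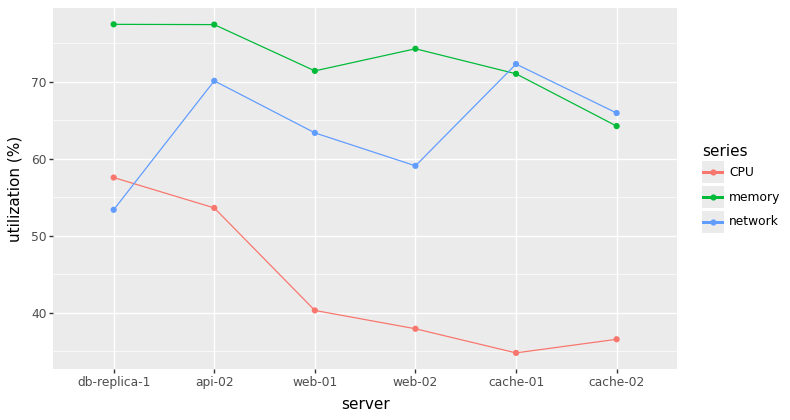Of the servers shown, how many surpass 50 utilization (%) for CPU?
Above 50: db-replica-1, api-02.

2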